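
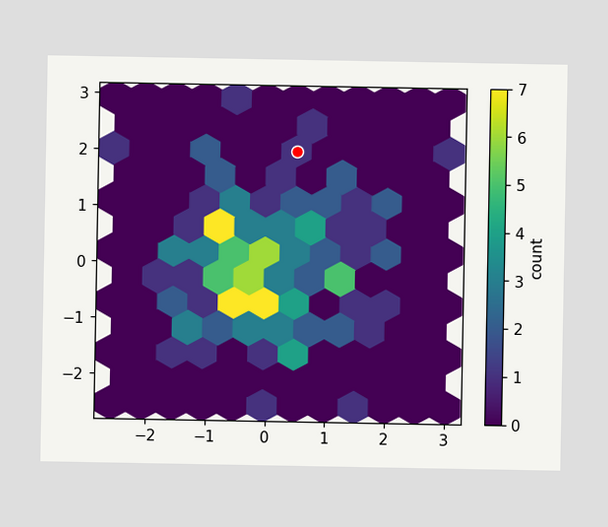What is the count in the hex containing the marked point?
1

The marked hex reads 1 on the colorbar.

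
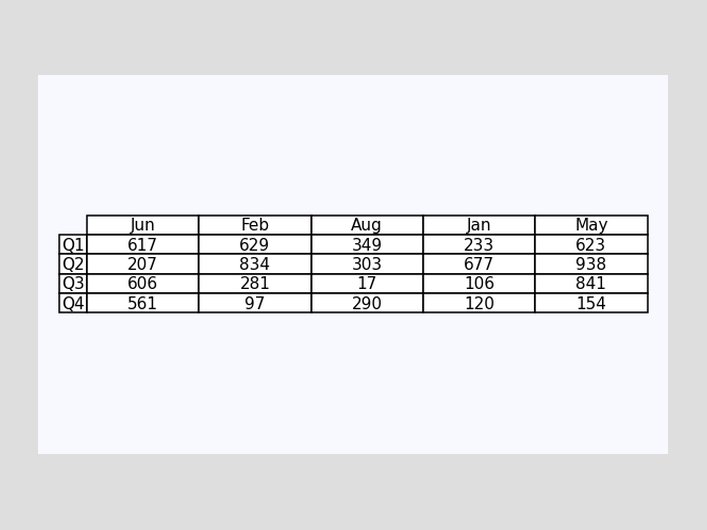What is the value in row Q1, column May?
The (Q1, May) cell reads 623.

623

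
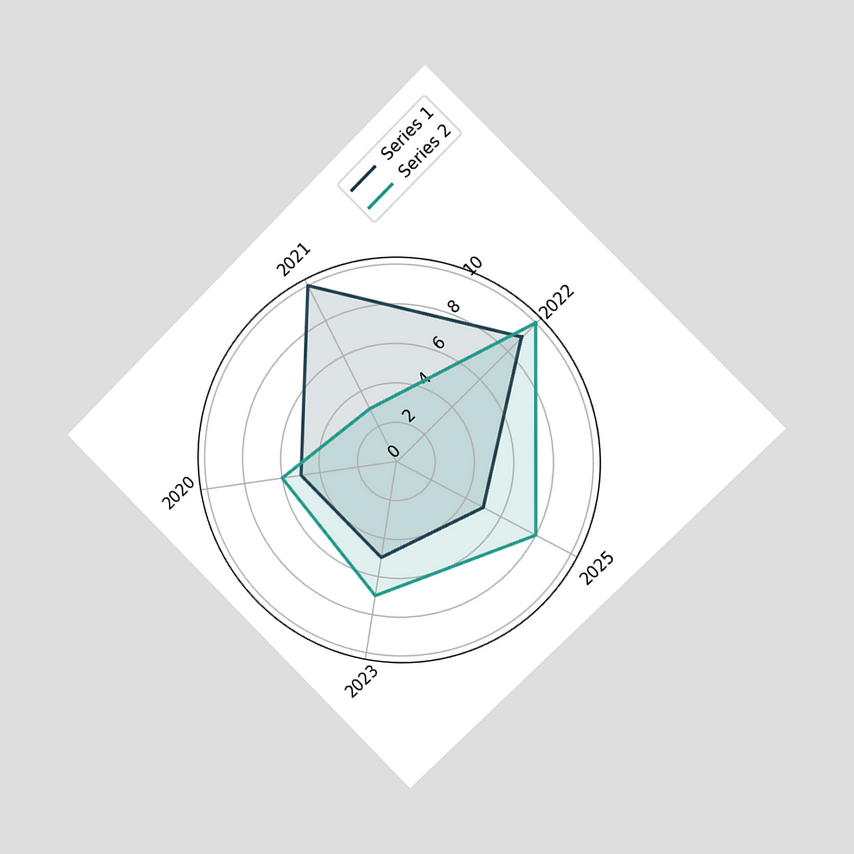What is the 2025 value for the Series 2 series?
8

The chart is tilted about 45° counter-clockwise and viewed slightly from the right. On the 2025 axis, Series 2 reaches 8.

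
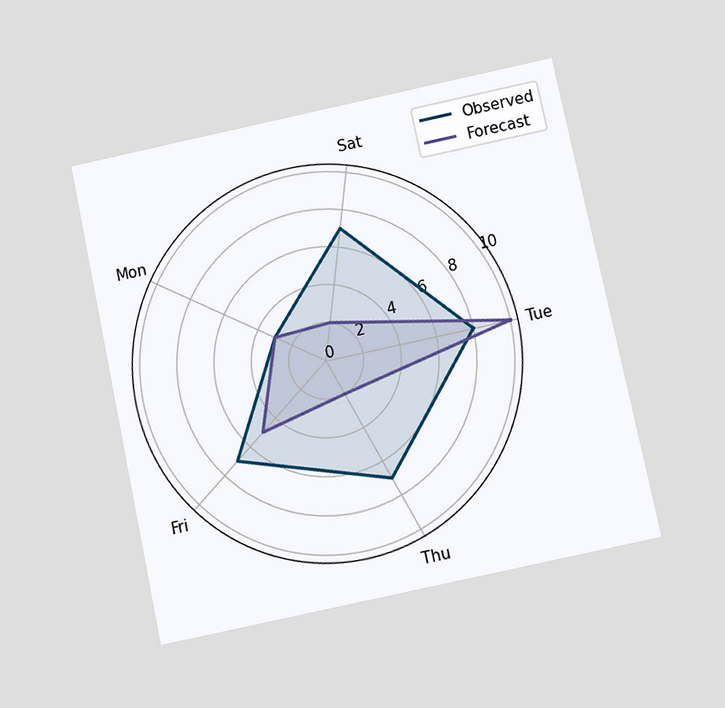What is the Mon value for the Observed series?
The chart is tilted about 12° counter-clockwise and viewed slightly from below. On the Mon axis, Observed reaches 3.

3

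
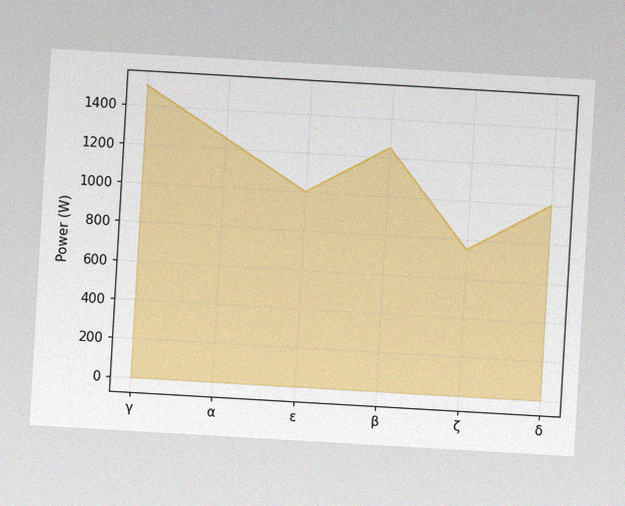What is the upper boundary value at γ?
The chart is tilted about 3° clockwise, with some photo noise. At γ the upper boundary is at 1500W.

1500W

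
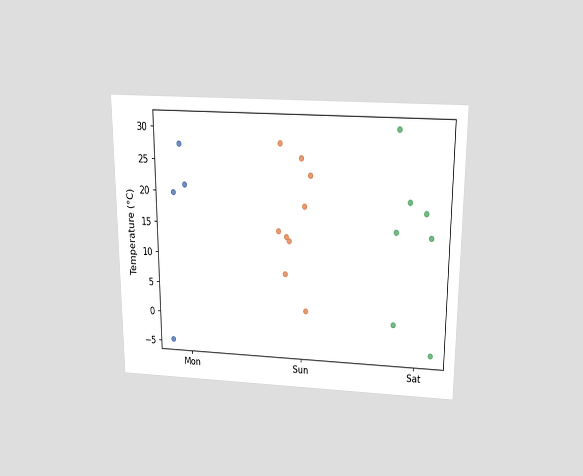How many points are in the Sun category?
9

The chart is viewed slightly from above. Counting the markers in the Sun column gives 9.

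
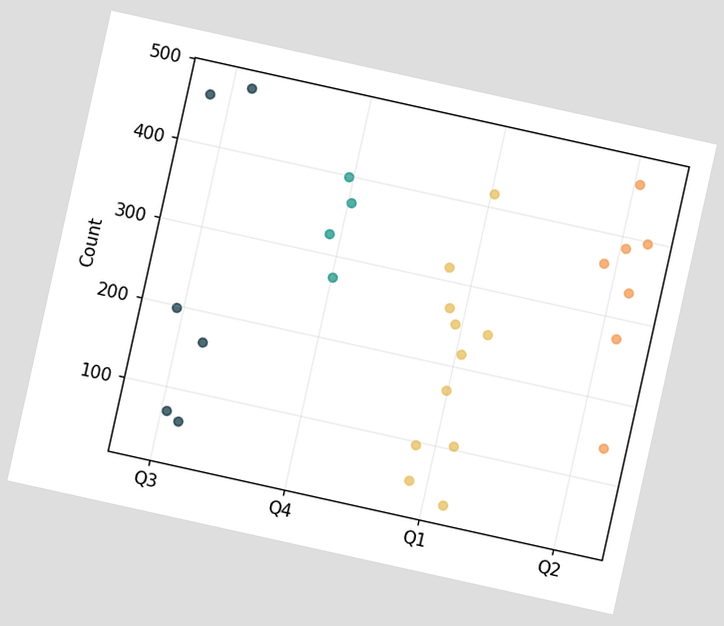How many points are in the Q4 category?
The chart is tilted about 12° clockwise. Counting the markers in the Q4 column gives 4.

4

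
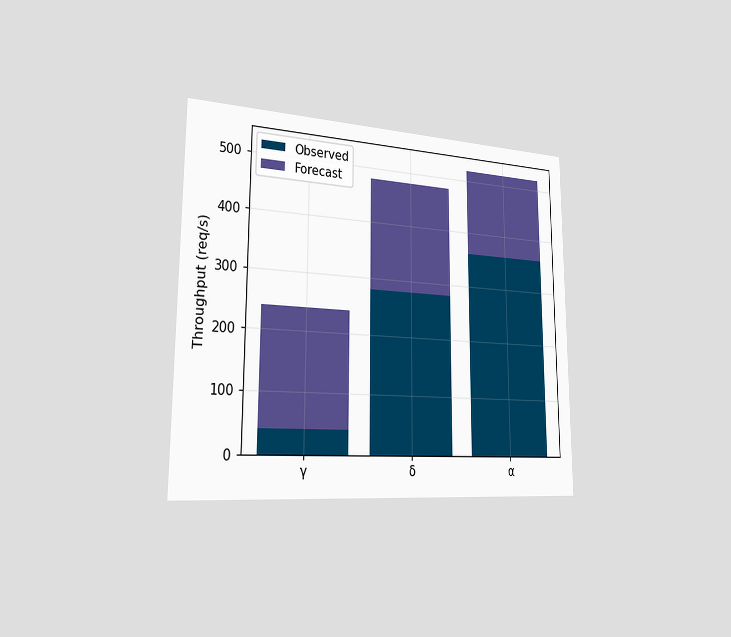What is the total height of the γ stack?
The chart is viewed slightly from the left. The γ stack's top reaches 240req/s on the y-axis.

240req/s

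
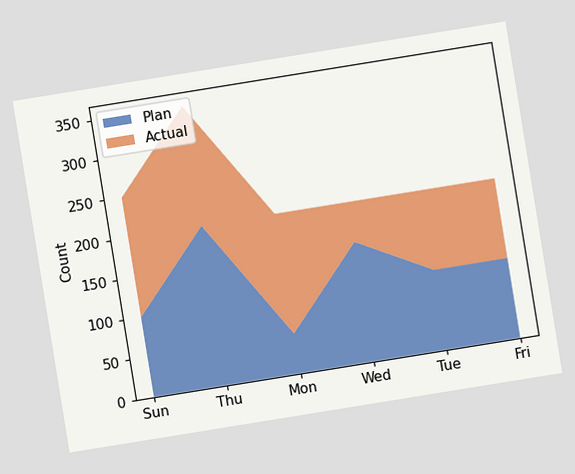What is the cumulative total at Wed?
200

The chart is tilted about 9° counter-clockwise. The stacked total at Wed reaches 200.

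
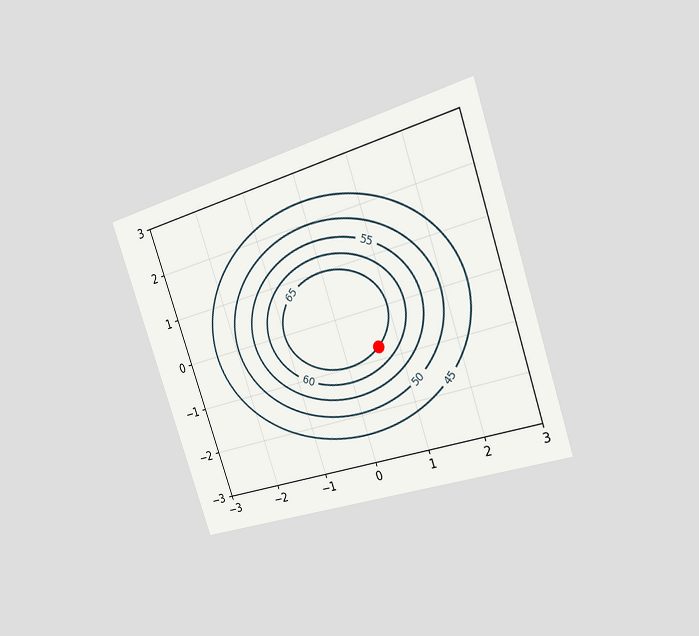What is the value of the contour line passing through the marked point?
65

The chart is tilted about 19° counter-clockwise and viewed slightly from the right. The marked point sits on the contour labelled 65.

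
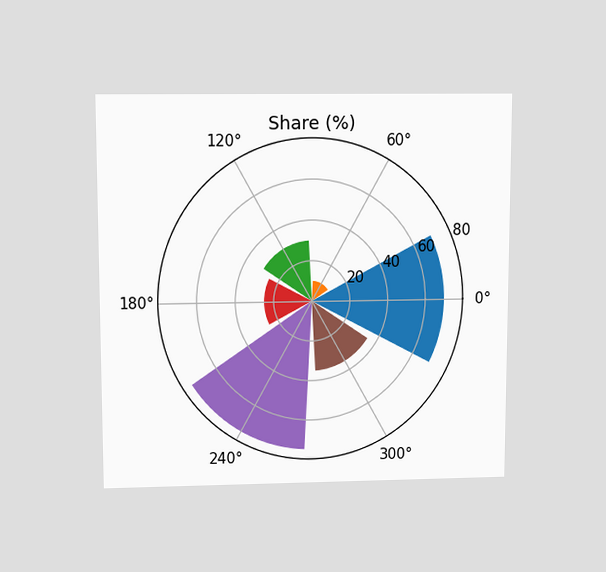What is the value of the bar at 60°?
10%

The chart is viewed slightly from above. The bar at 60° reaches 10% on the radial axis.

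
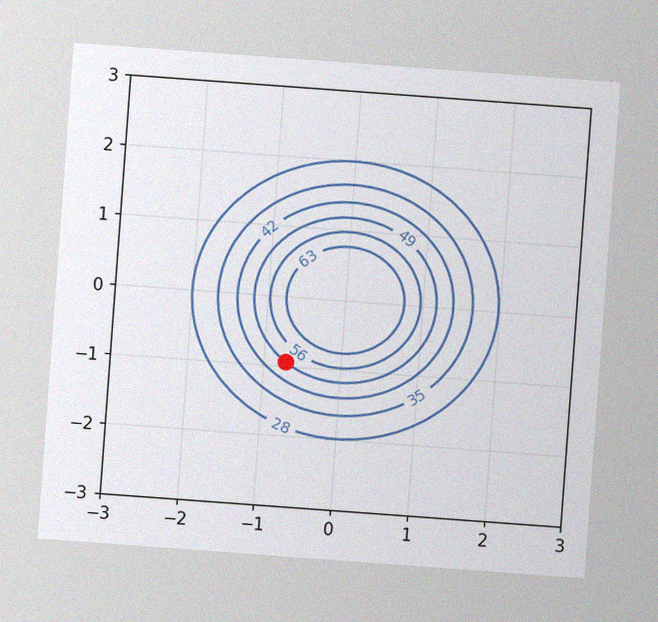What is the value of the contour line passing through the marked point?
49

The chart is tilted about 4° clockwise, with some photo noise. The marked point sits on the contour labelled 49.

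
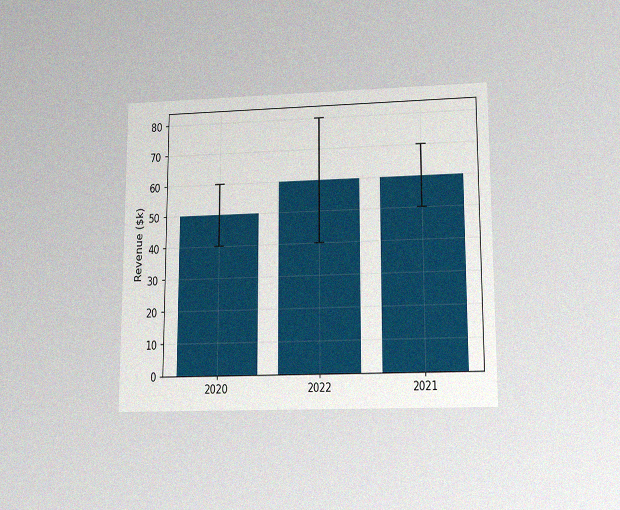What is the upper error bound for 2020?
The chart is viewed slightly from below, with some photo noise. The 2020 bar's upper whisker reaches $60k.

$60k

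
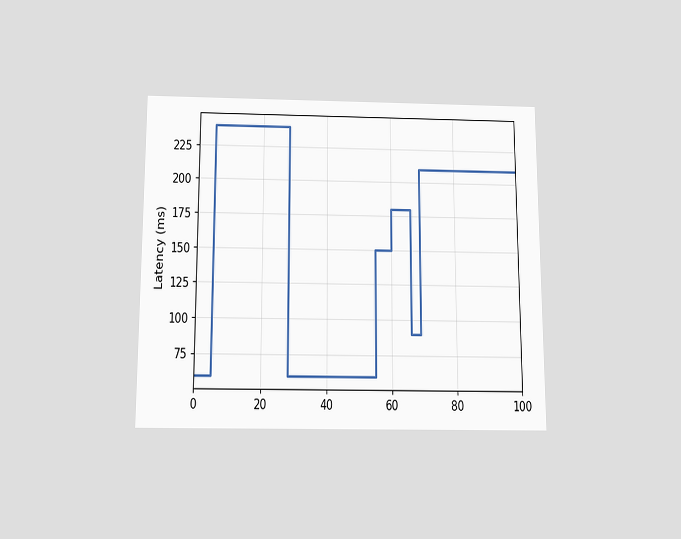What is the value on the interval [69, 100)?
210ms

The chart is viewed slightly from below. On [69, 100) the step sits at 210ms.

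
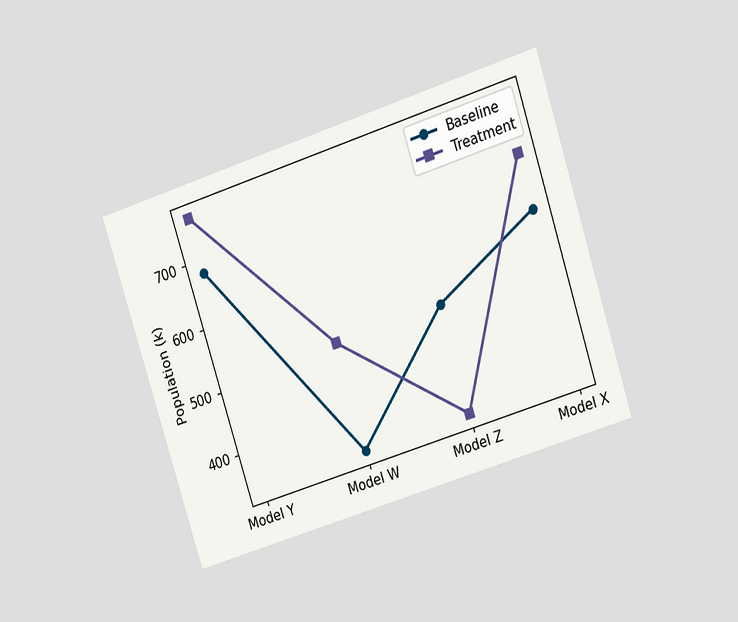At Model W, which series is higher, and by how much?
Treatment, by 170k

The chart is tilted about 18° counter-clockwise and viewed at a slight angle. At Model W, Treatment sits above the other line by 170k.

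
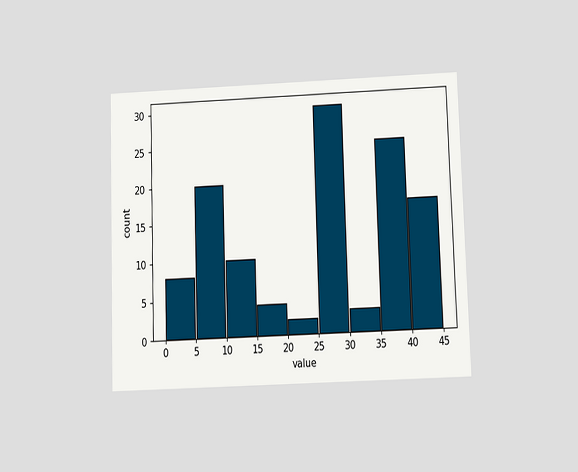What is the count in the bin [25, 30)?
The chart is viewed slightly from below. The [25, 30) bin has height 30.

30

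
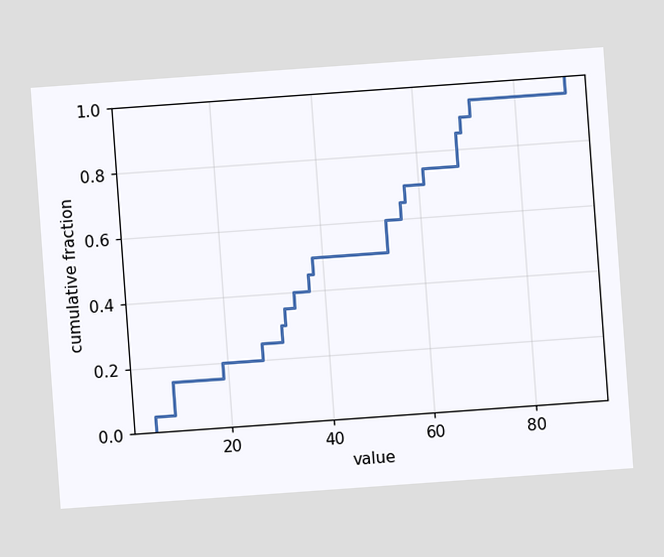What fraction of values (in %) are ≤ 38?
The chart is tilted about 4° counter-clockwise. At x=38 the ECDF step is at 50%.

50%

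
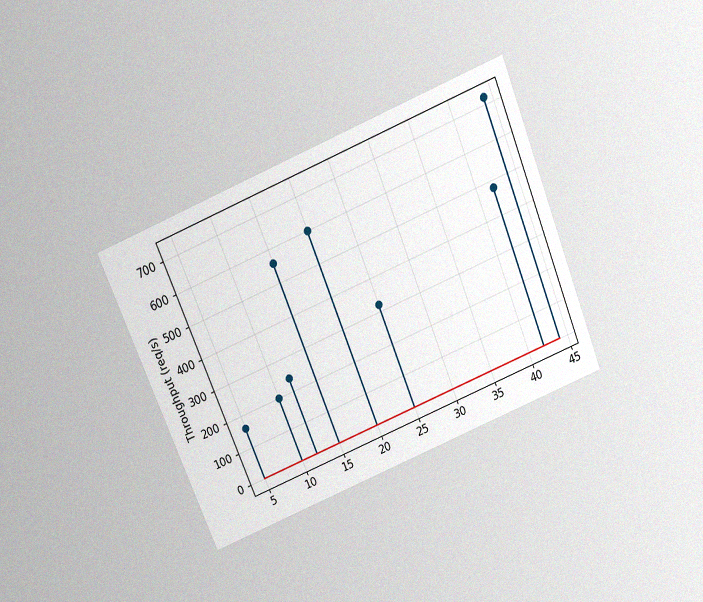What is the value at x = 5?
The chart is tilted about 22° counter-clockwise and viewed slightly from above, with some photo noise. The stem at x=5 reaches 160req/s.

160req/s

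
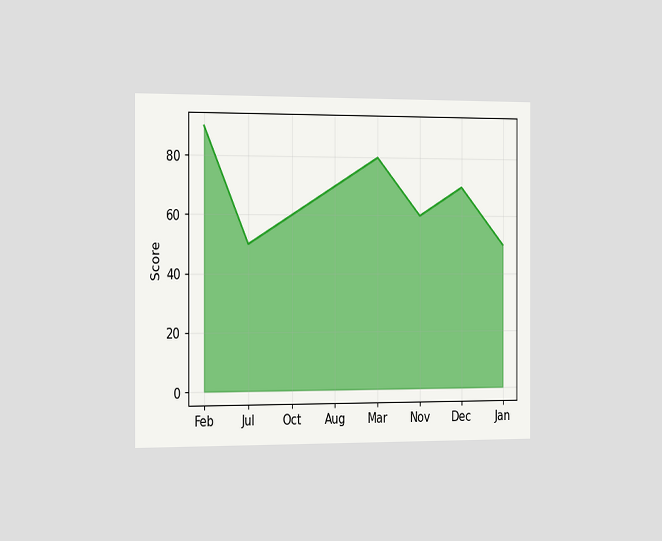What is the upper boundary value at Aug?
70

The chart is viewed slightly from the left. At Aug the upper boundary is at 70.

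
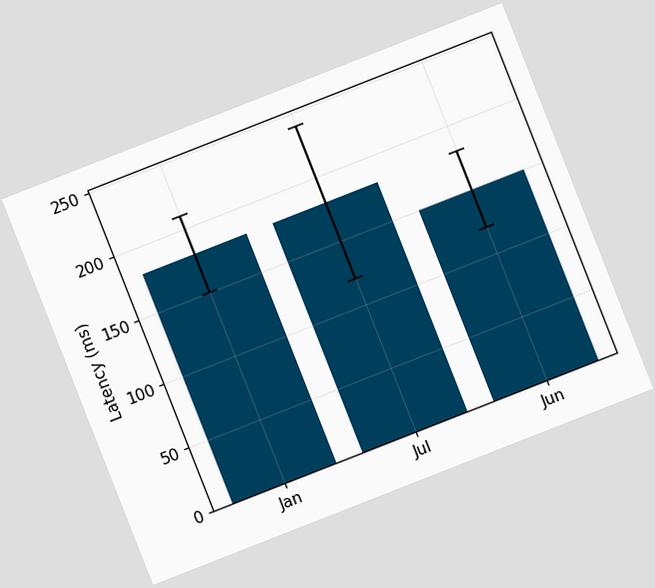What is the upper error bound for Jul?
The chart is tilted about 21° counter-clockwise. The Jul bar's upper whisker reaches 240ms.

240ms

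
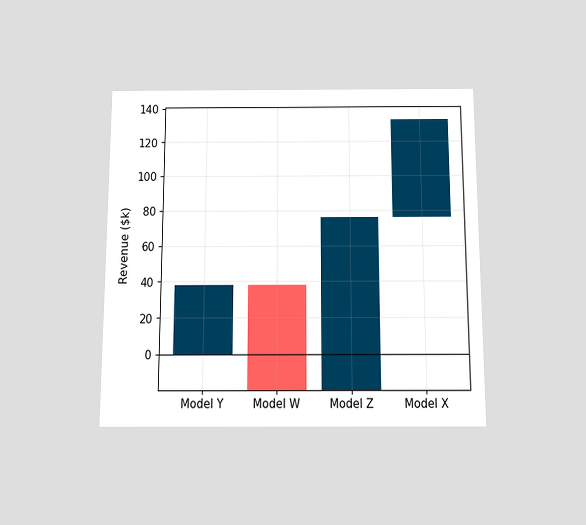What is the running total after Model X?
The chart is viewed slightly from below. After Model X the running total reaches $133k.

$133k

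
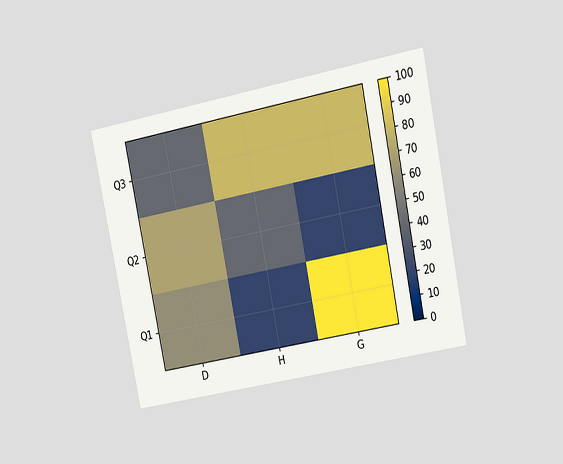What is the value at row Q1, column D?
The chart is tilted about 11° counter-clockwise and viewed slightly from the right. Matching cell (Q1, D) against the colorbar gives 60.

60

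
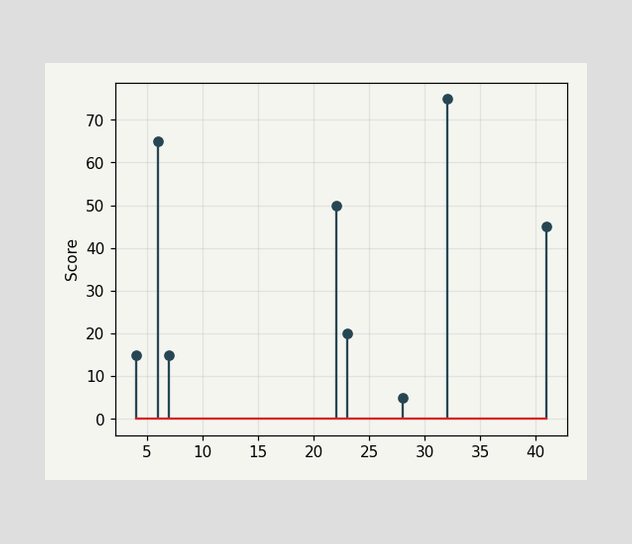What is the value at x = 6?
The stem at x=6 reaches 65.

65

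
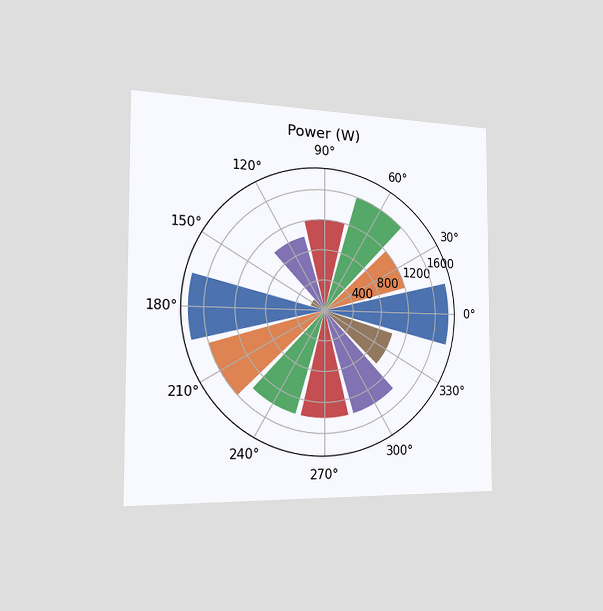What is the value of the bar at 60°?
The chart is viewed slightly from the left. The bar at 60° reaches 1600W on the radial axis.

1600W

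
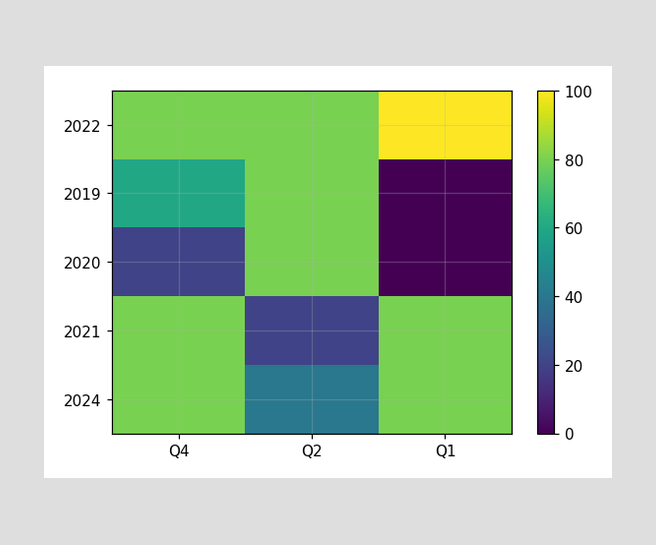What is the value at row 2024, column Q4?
Matching cell (2024, Q4) against the colorbar gives 80.

80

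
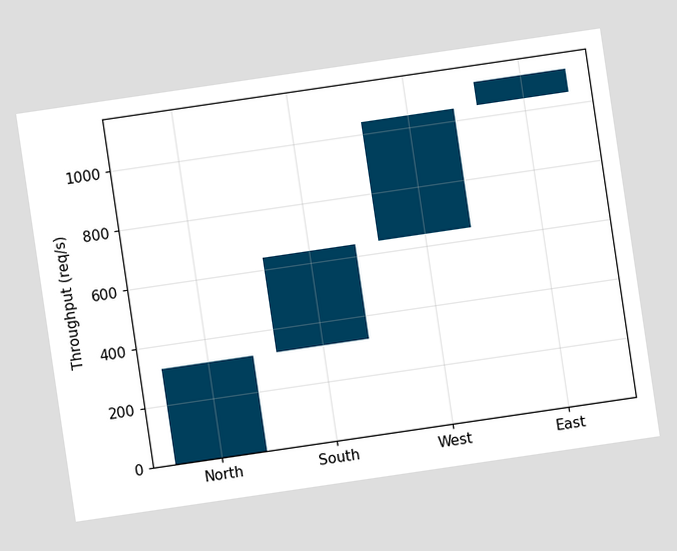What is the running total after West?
The chart is tilted about 8° counter-clockwise. After West the running total reaches 1040req/s.

1040req/s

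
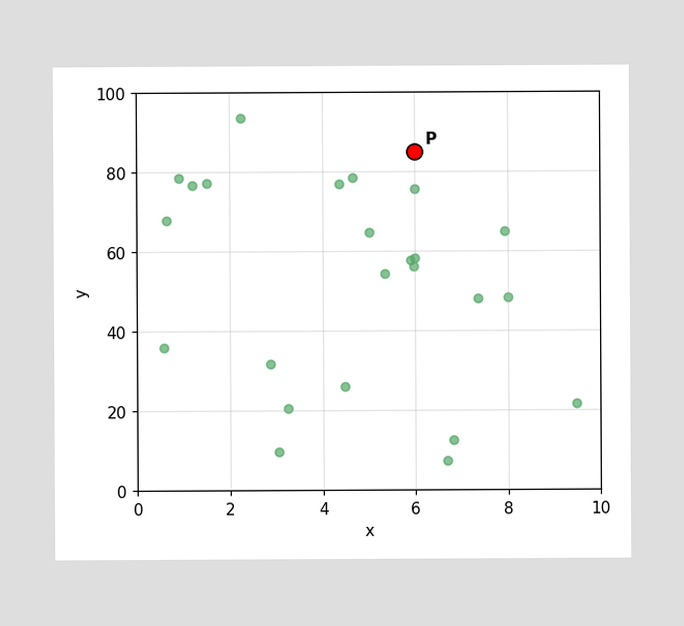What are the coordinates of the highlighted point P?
Following the gridlines from P to each axis, P sits at (6, 85).

(6, 85)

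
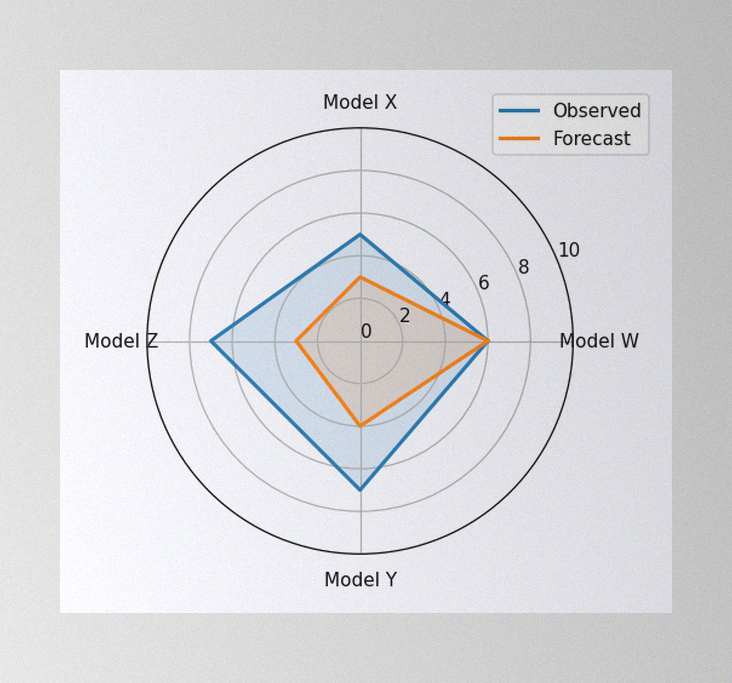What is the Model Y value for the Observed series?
The image has some photo noise and uneven lighting. On the Model Y axis, Observed reaches 7.

7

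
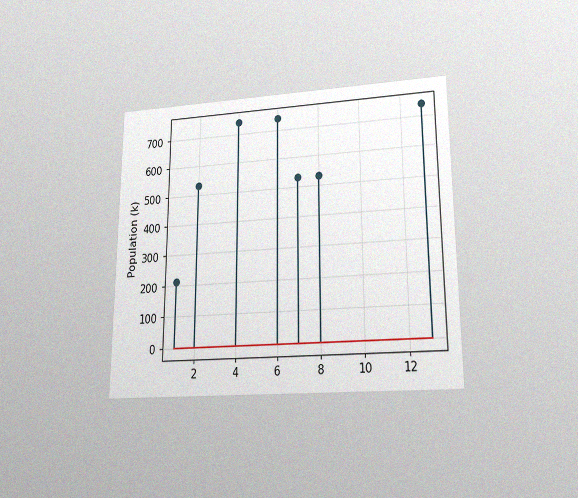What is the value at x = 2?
The chart is viewed at a slight angle, with some photo noise. The stem at x=2 reaches 530k.

530k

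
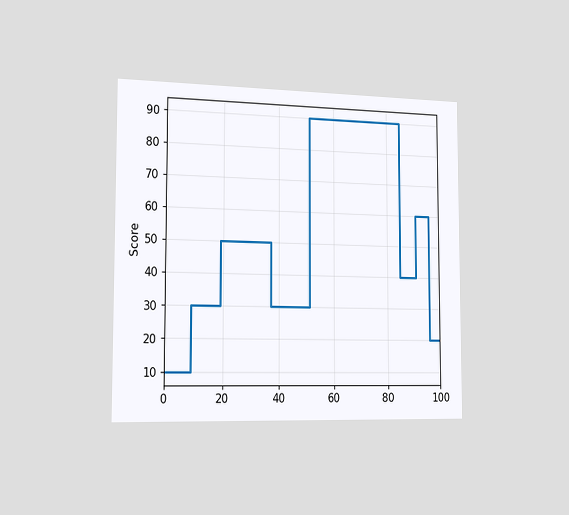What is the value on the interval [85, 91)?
The chart is viewed slightly from the left. On [85, 91) the step sits at 40.

40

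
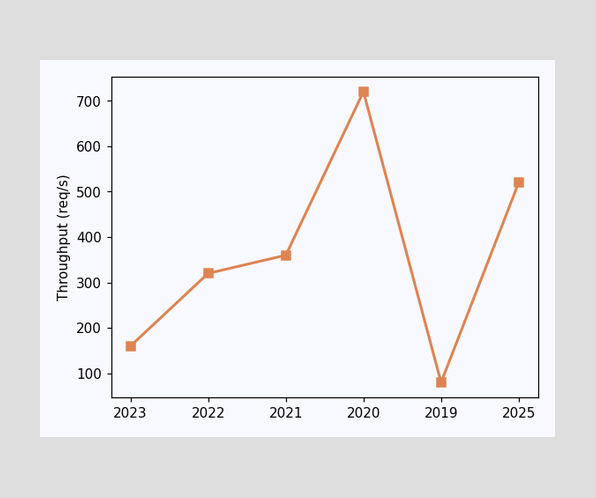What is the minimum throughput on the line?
The lowest point is at 2019, and reading across to the y-axis gives 80req/s.

80req/s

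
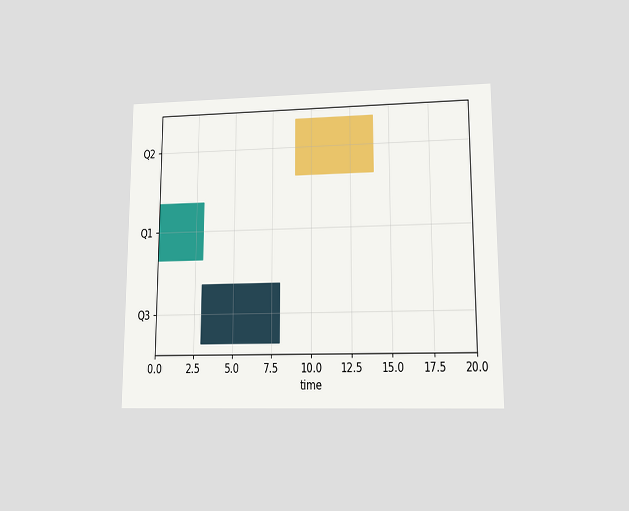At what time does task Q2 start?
9

The chart is viewed at a slight angle. The Q2 bar begins at t=9.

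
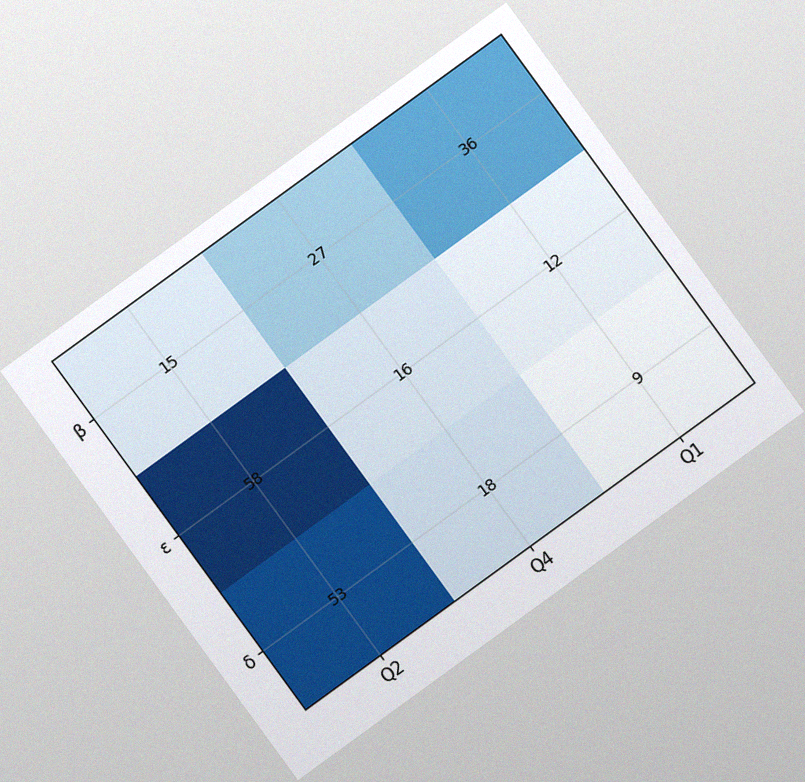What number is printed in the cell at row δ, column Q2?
53

The chart is tilted about 36° counter-clockwise, with some photo noise. The (δ, Q2) cell reads 53.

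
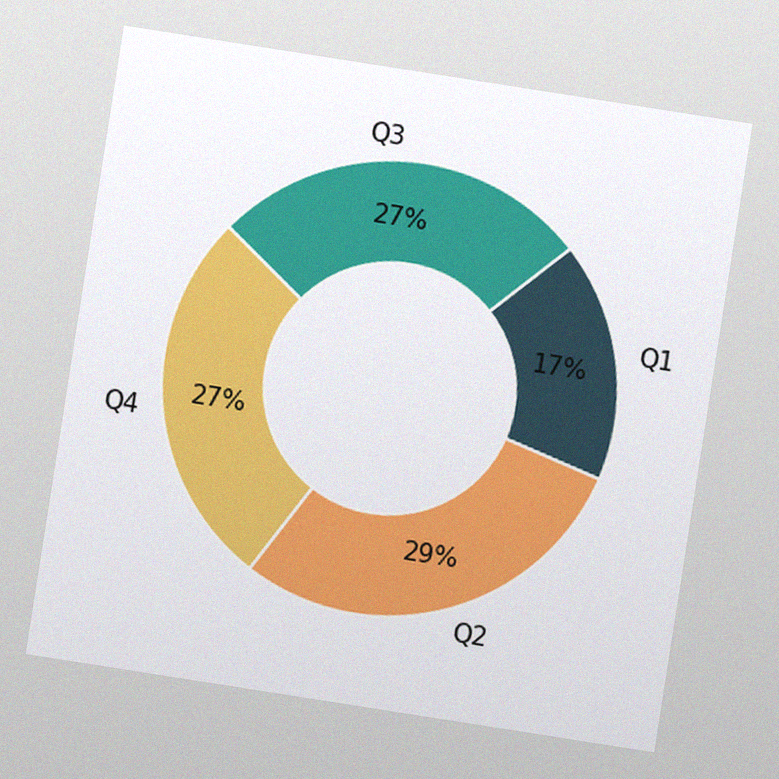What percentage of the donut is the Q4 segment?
The chart is tilted about 9° clockwise, with some photo noise. The Q4 segment takes up 27% of the ring.

27%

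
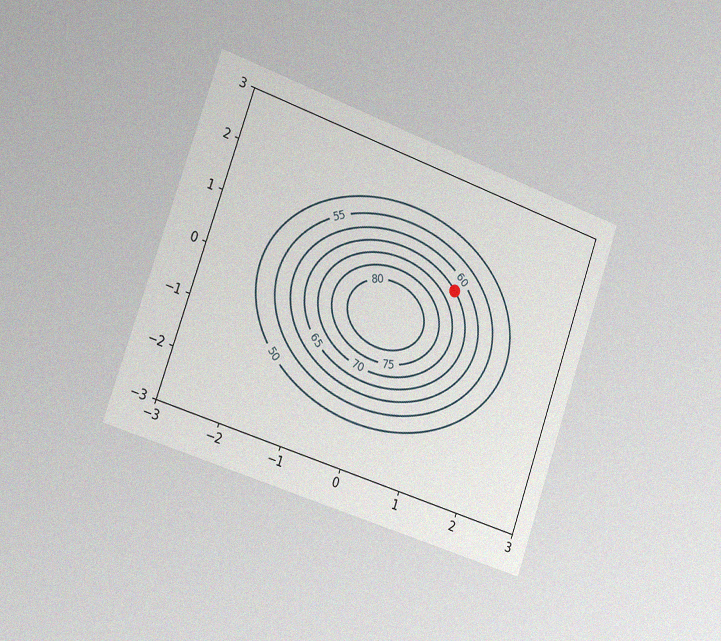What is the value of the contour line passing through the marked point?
65

The chart is tilted about 19° clockwise and viewed slightly from the left, with some photo noise. The marked point sits on the contour labelled 65.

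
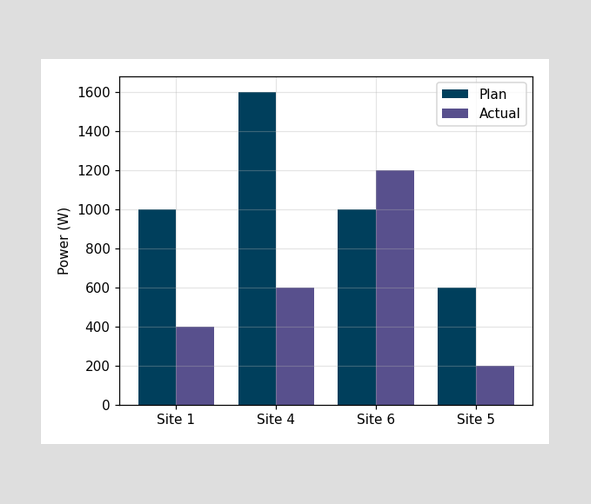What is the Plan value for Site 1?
1000W

The Plan bar at Site 1 reaches 1000W on the y-axis.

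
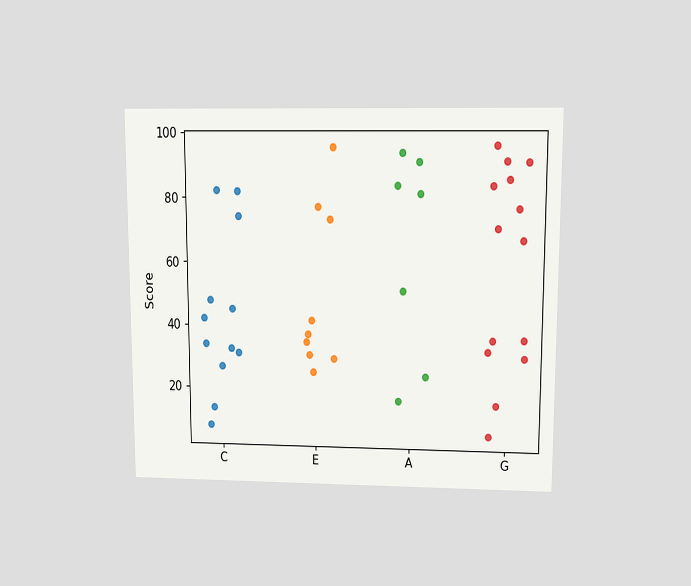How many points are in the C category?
12

The chart is viewed slightly from above. Counting the markers in the C column gives 12.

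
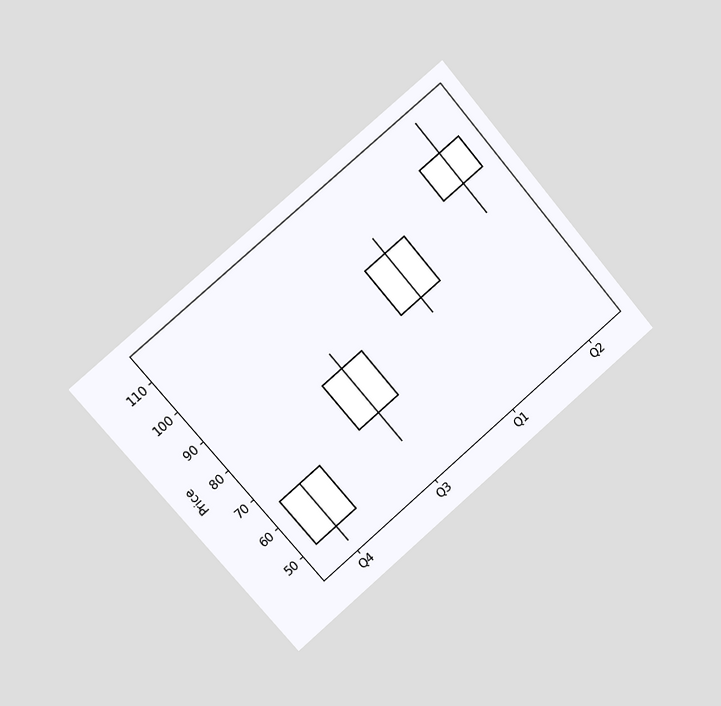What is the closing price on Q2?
The chart is tilted about 40° counter-clockwise and viewed slightly from the left. The Q2 candle closes at 105.

105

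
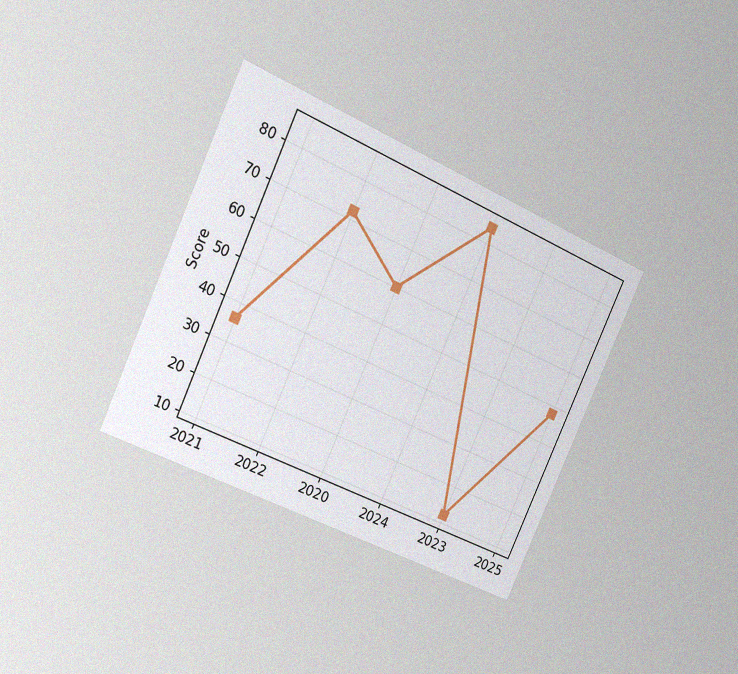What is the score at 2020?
60

The chart is tilted about 24° clockwise and viewed at a slight angle, with some photo noise. At 2020, the line is at 60.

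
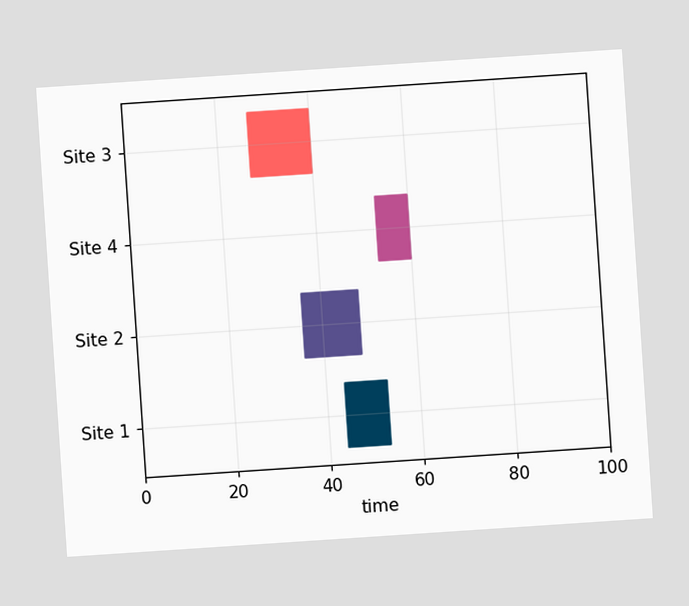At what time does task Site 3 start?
27

The chart is tilted about 4° counter-clockwise. The Site 3 bar begins at t=27.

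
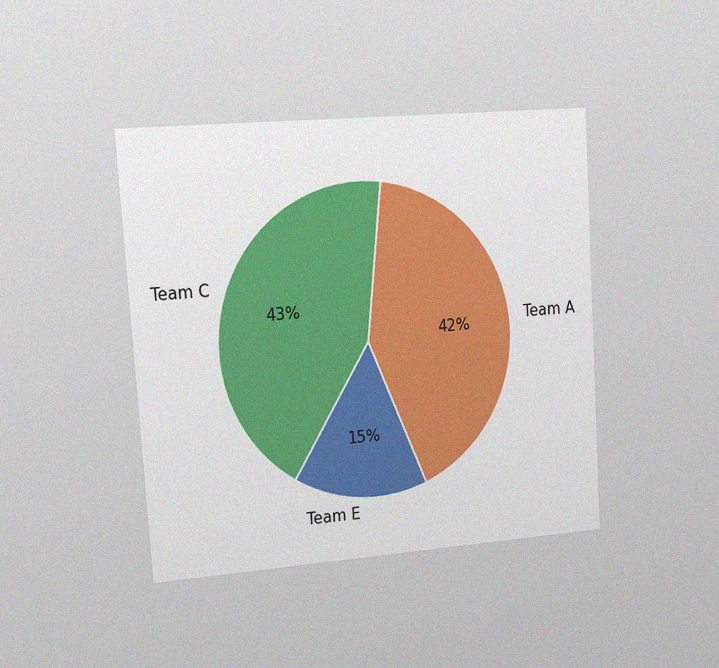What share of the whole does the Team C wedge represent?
The chart is tilted about 4° counter-clockwise and viewed slightly from the left, with some photo noise. The Team C slice takes up 43% of the pie.

43%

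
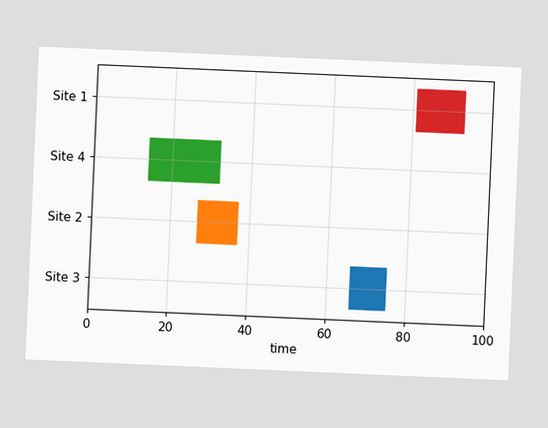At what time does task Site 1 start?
81

The chart is tilted about 2° clockwise. The Site 1 bar begins at t=81.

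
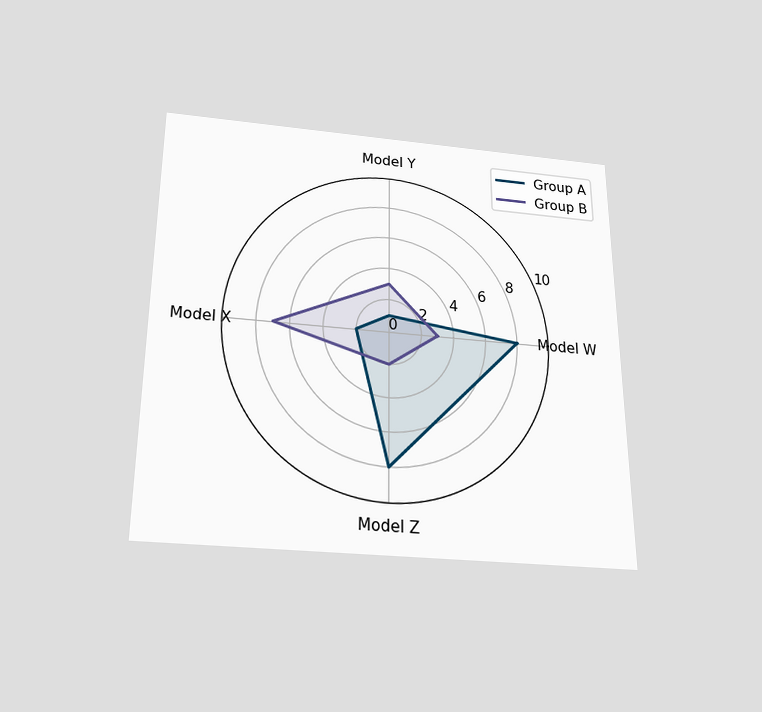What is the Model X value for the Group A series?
2

The chart is viewed slightly from below. On the Model X axis, Group A reaches 2.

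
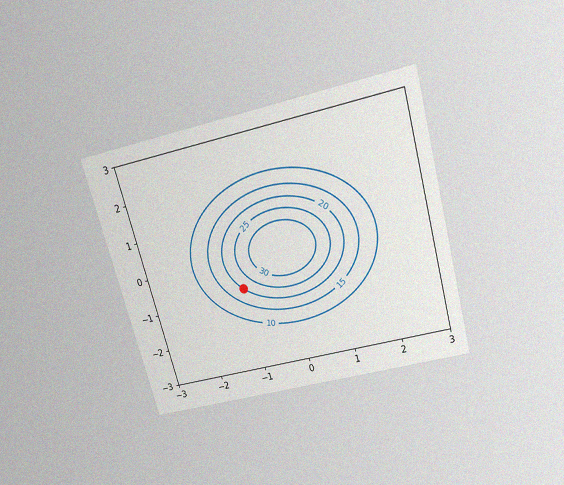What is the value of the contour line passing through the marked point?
The chart is tilted about 16° counter-clockwise and viewed slightly from above, with some photo noise. The marked point sits on the contour labelled 20.

20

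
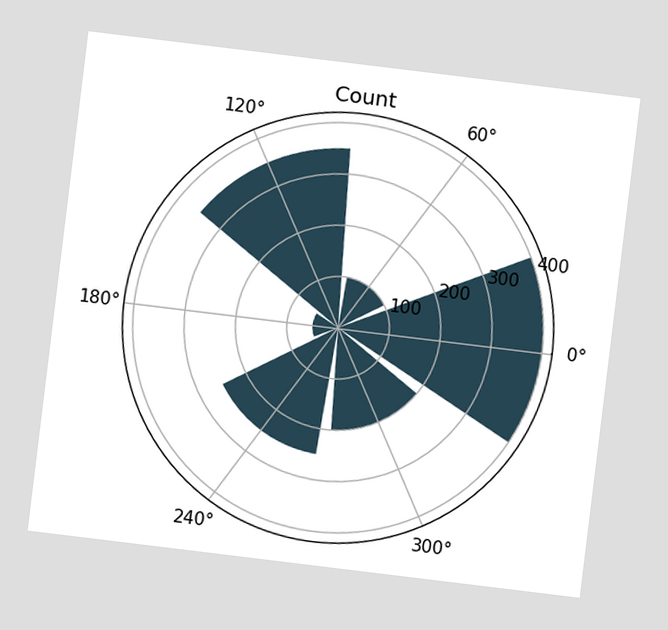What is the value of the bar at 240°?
The chart is tilted about 7° clockwise. The bar at 240° reaches 250 on the radial axis.

250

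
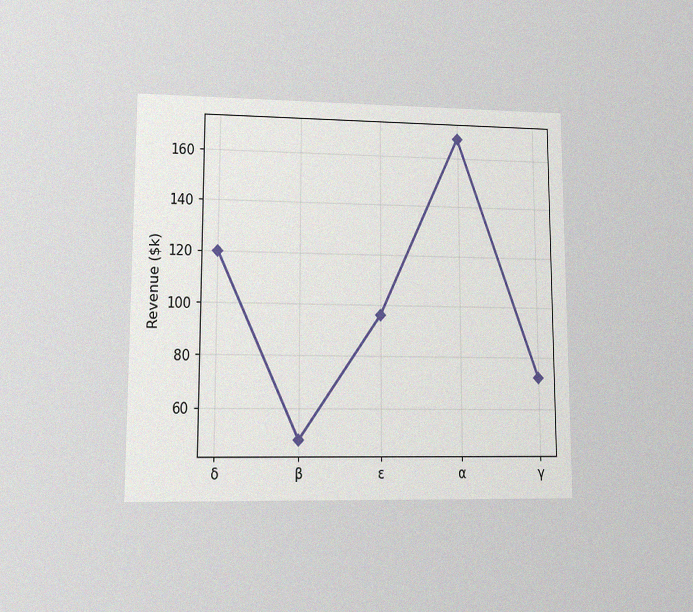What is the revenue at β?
$48k

The chart is viewed at a slight angle, with some photo noise. At β, the line is at $48k.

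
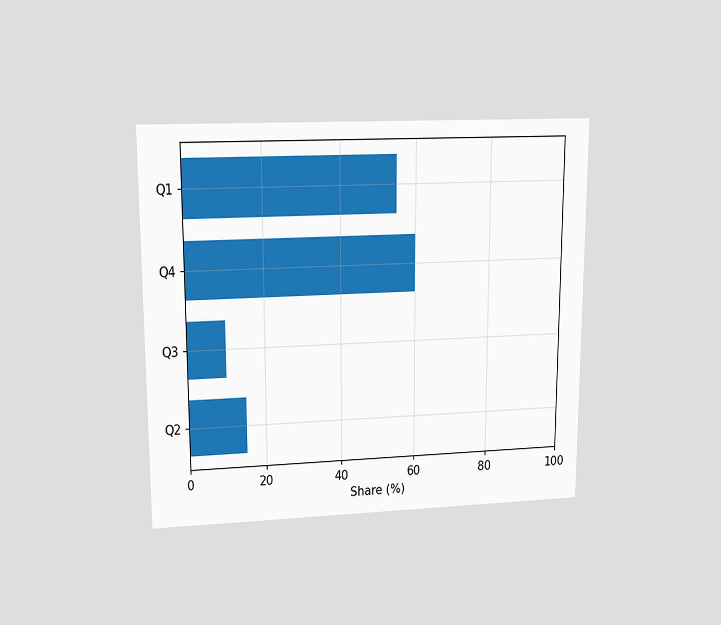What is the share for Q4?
The chart is viewed at a slight angle. Reading along the chart's x-axis, the Q4 bar reaches 60%.

60%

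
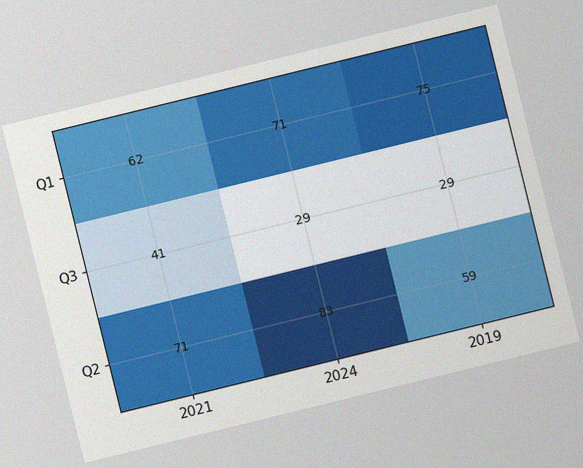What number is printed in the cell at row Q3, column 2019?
The chart is tilted about 14° counter-clockwise, with some photo noise. The (Q3, 2019) cell reads 29.

29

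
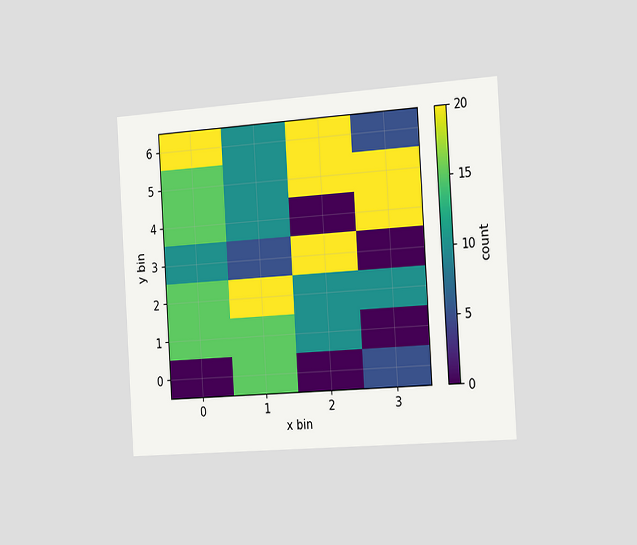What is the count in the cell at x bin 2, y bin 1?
The chart is tilted about 4° counter-clockwise and viewed slightly from the right. Matching the cell (2, 1) against the colorbar gives 10.

10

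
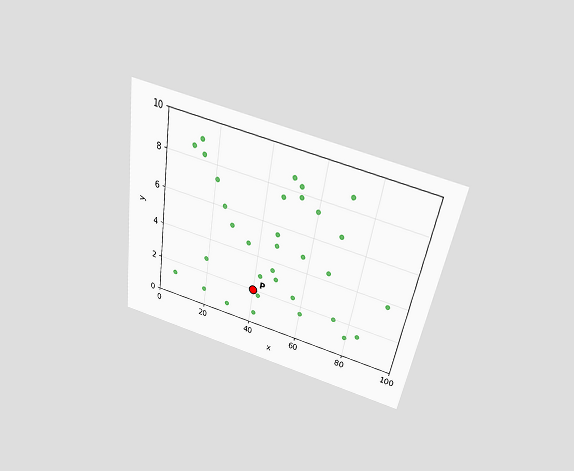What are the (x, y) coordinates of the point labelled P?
(40, 2)

The chart is tilted about 10° clockwise and viewed slightly from above. Following the gridlines from P to each axis, P sits at (40, 2).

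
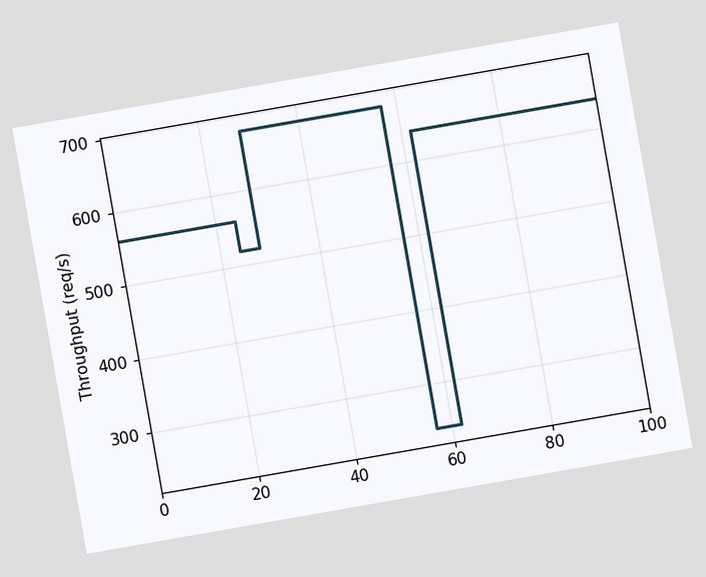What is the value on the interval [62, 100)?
640req/s

The chart is tilted about 10° counter-clockwise. On [62, 100) the step sits at 640req/s.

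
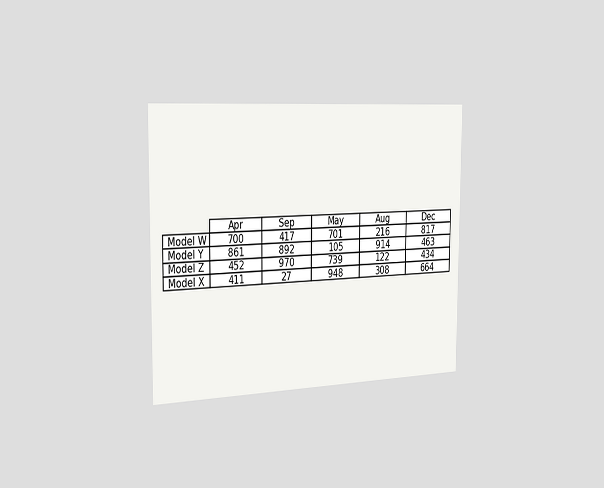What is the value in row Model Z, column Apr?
452

The chart is viewed slightly from the left. The (Model Z, Apr) cell reads 452.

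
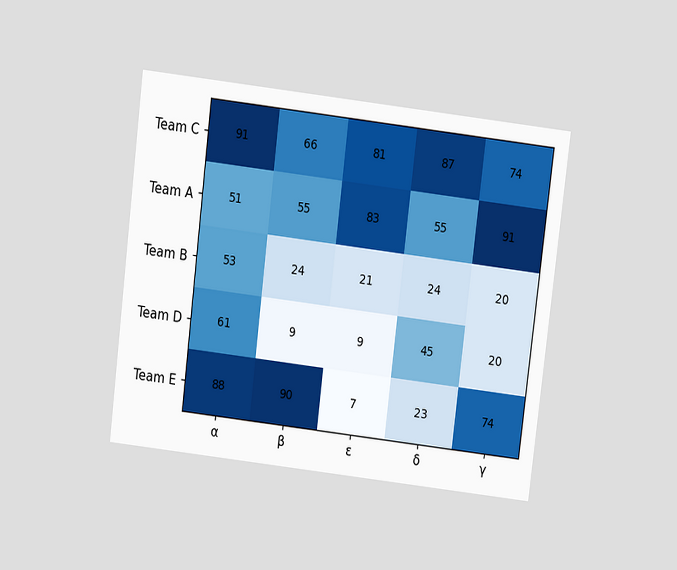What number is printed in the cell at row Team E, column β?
The chart is tilted about 7° clockwise and viewed slightly from above. The (Team E, β) cell reads 90.

90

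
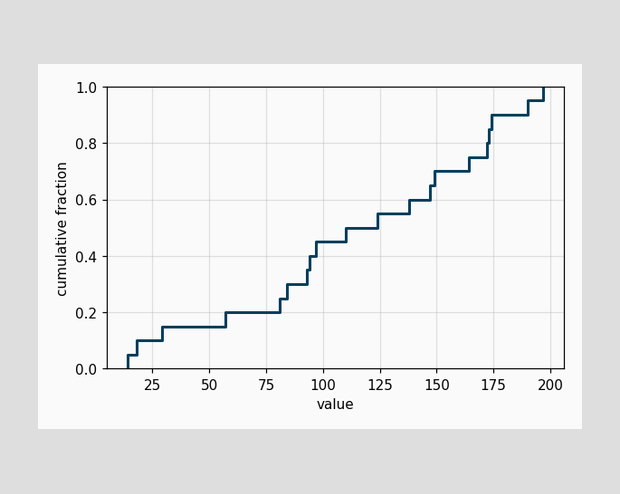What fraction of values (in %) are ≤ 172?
At x=172 the ECDF step is at 80%.

80%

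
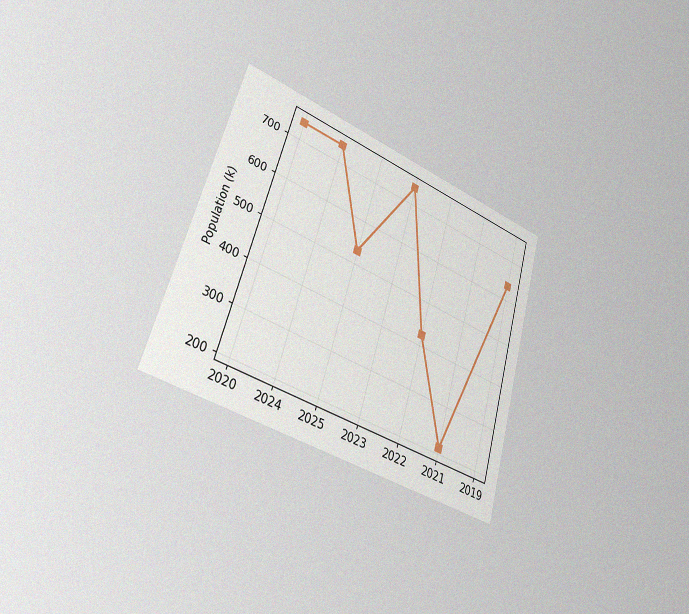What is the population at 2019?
636k

The chart is tilted about 17° clockwise and viewed slightly from the left, with some photo noise. At 2019, the line is at 636k.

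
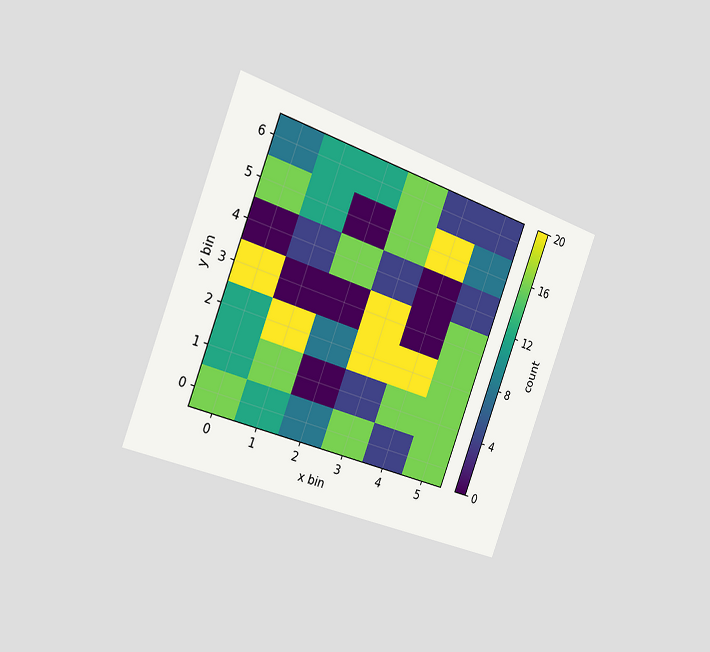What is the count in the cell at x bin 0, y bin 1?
12

The chart is tilted about 20° clockwise and viewed slightly from the left. Matching the cell (0, 1) against the colorbar gives 12.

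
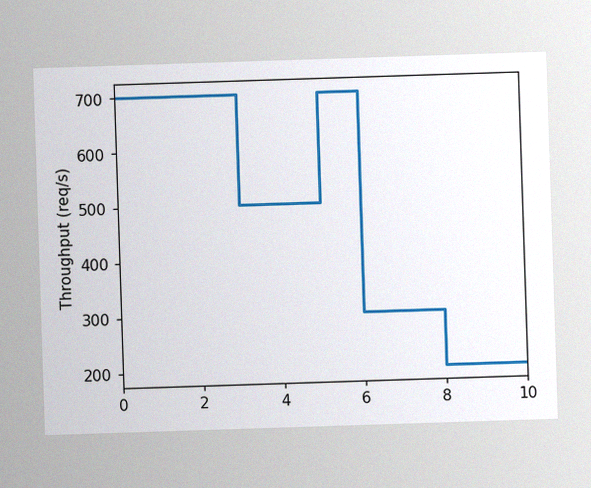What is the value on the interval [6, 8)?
300req/s

The image has some photo noise and uneven lighting. On [6, 8) the step sits at 300req/s.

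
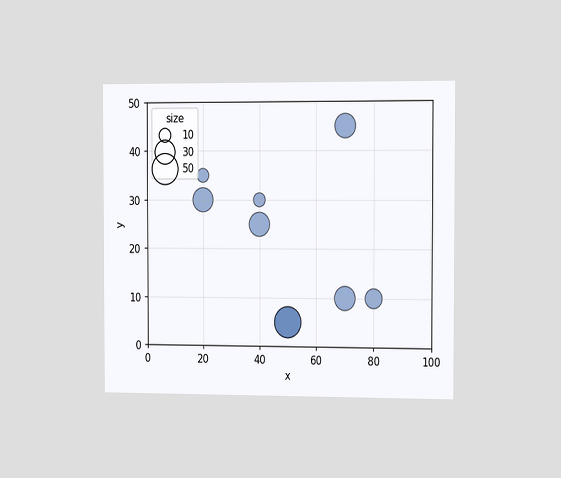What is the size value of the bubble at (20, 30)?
The chart is viewed slightly from the right. Matching the bubble at (20, 30) against the size legend gives 30.

30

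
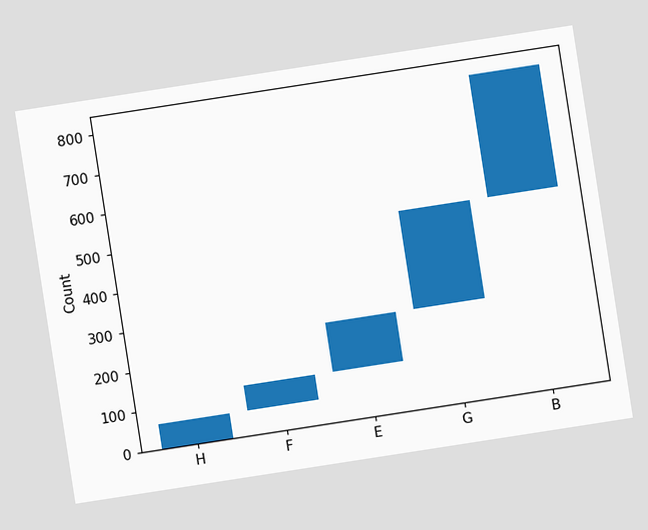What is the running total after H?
62

The chart is tilted about 9° counter-clockwise. After H the running total reaches 62.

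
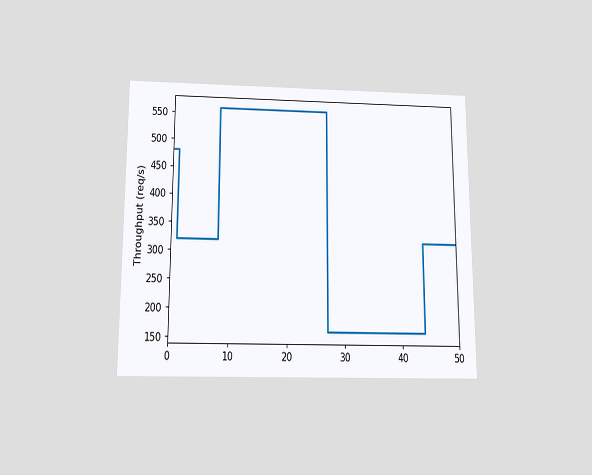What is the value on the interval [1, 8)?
320req/s

The chart is viewed slightly from below. On [1, 8) the step sits at 320req/s.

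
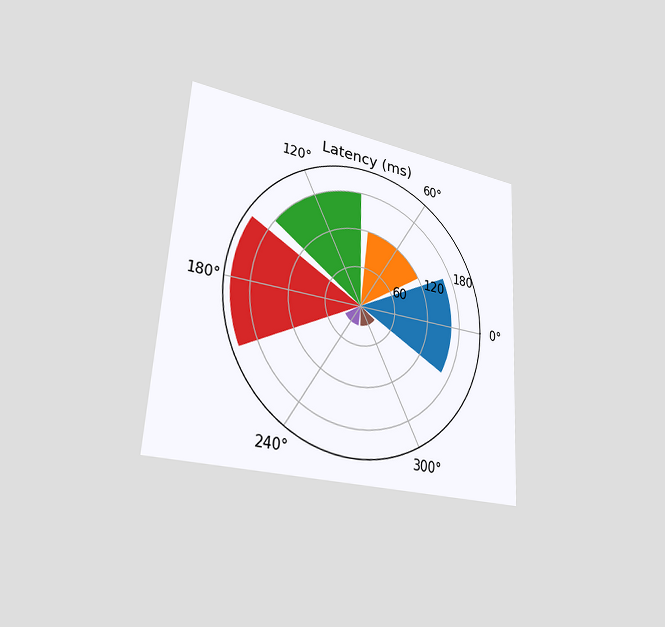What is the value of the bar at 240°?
30ms

The chart is tilted about 3° clockwise and viewed slightly from the left. The bar at 240° reaches 30ms on the radial axis.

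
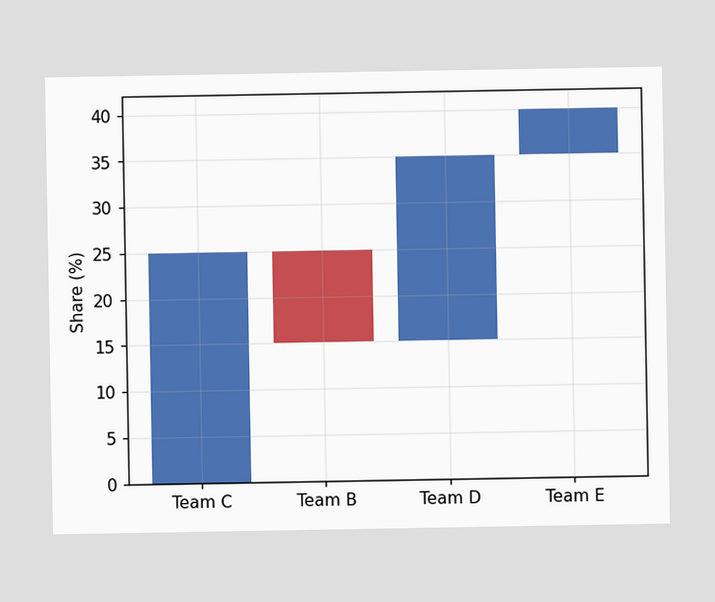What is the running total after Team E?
After Team E the running total reaches 40%.

40%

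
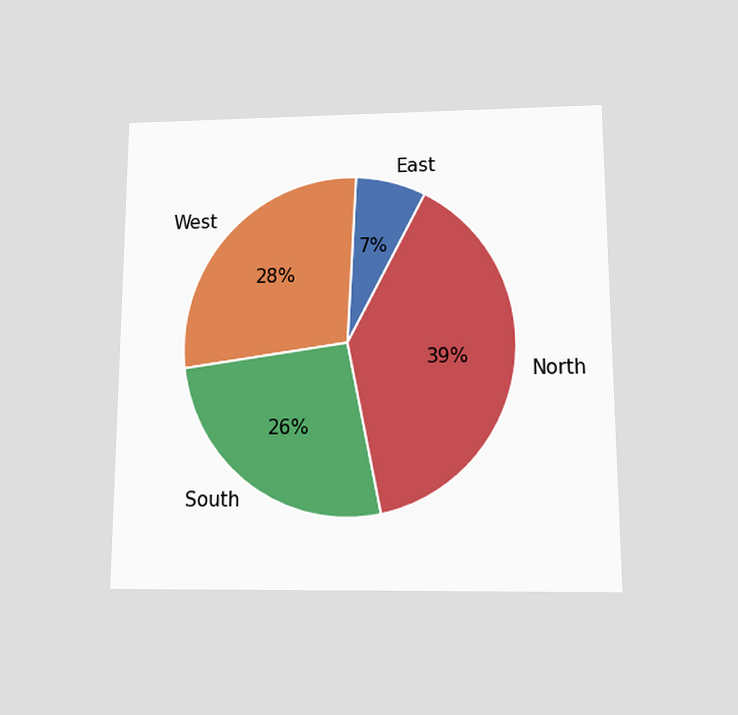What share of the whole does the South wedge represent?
26%

The chart is viewed slightly from below. The South slice takes up 26% of the pie.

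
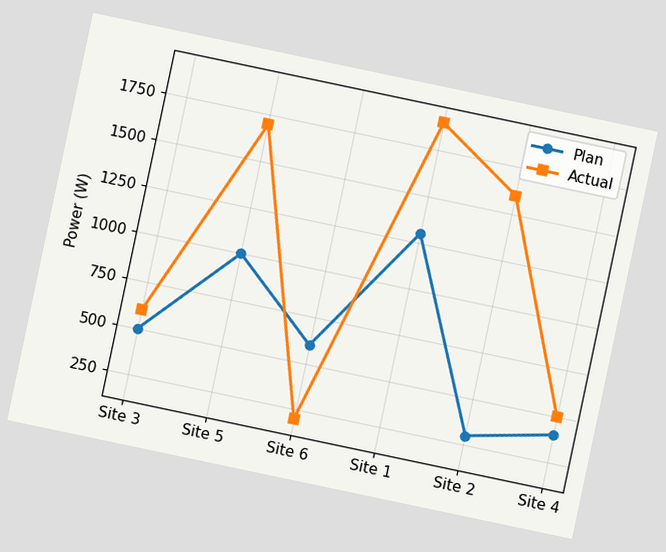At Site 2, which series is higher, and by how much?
The chart is tilted about 12° clockwise. At Site 2, Actual sits above the other line by 1300W.

Actual, by 1300W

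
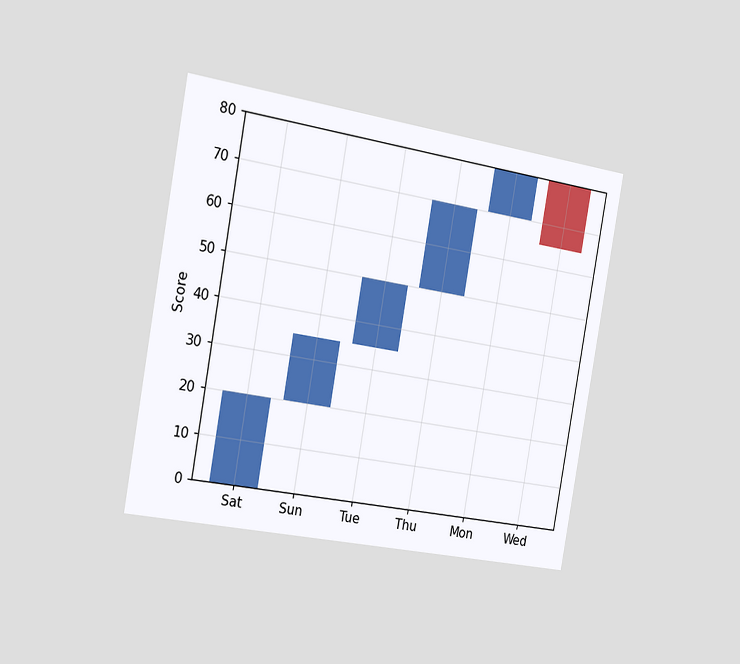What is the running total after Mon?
80

The chart is tilted about 10° clockwise and viewed slightly from the left. After Mon the running total reaches 80.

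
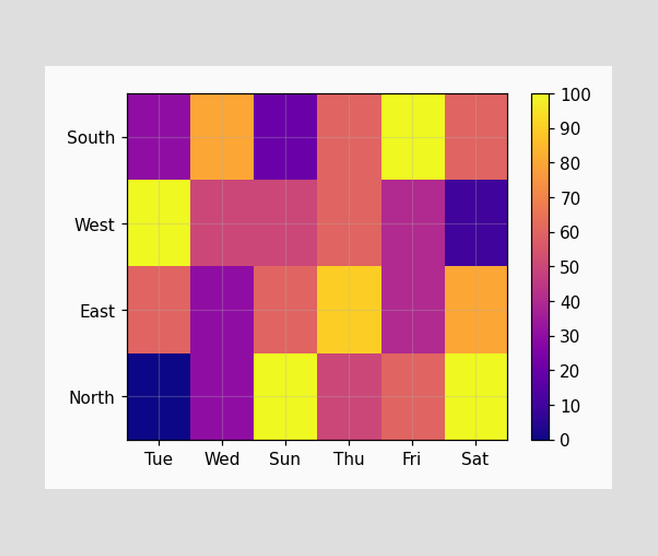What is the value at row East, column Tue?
Matching cell (East, Tue) against the colorbar gives 60.

60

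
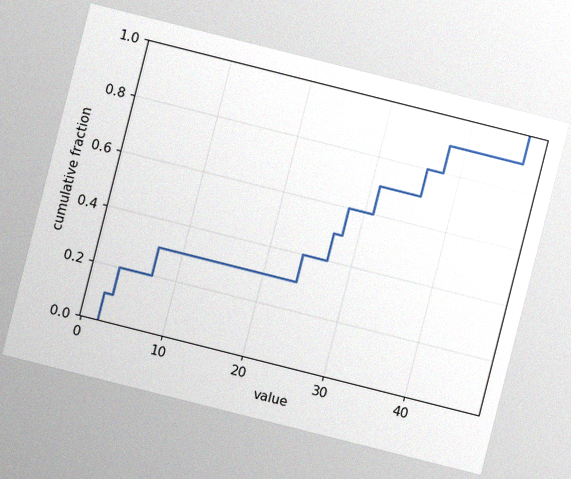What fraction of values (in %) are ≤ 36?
80%

The chart is tilted about 14° clockwise, with some photo noise. At x=36 the ECDF step is at 80%.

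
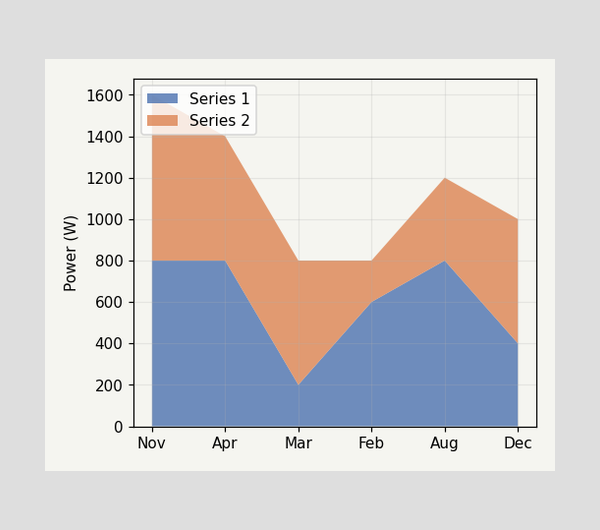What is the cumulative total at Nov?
The stacked total at Nov reaches 1600W.

1600W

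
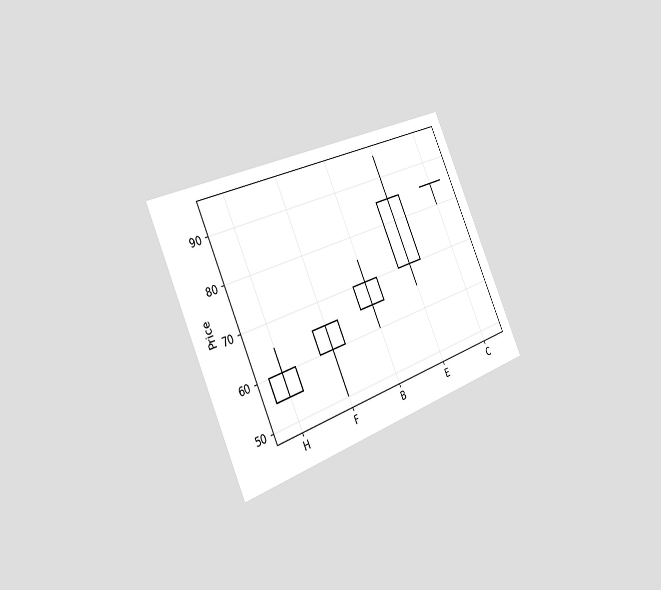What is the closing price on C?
The chart is tilted about 24° counter-clockwise and viewed slightly from the left. The C candle closes at 85.

85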